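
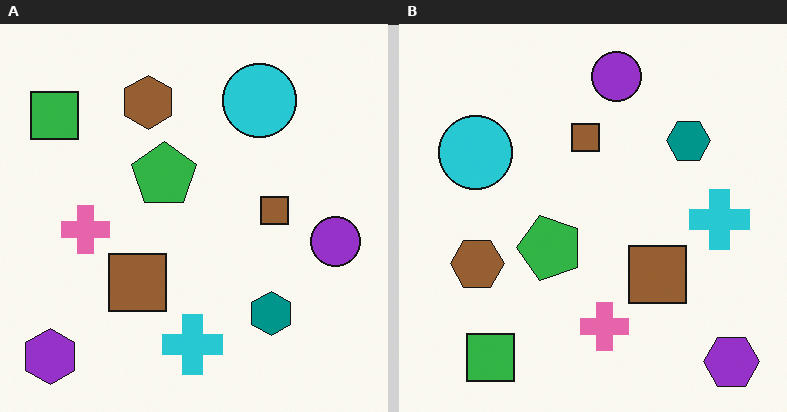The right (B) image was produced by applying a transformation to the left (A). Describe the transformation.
Rotated 90° counter-clockwise.

The purple hexagon sits in the bottom-left of the left (A) image and the bottom-right of the right (B) — consistent with a whole-image 90° counter-clockwise rotation.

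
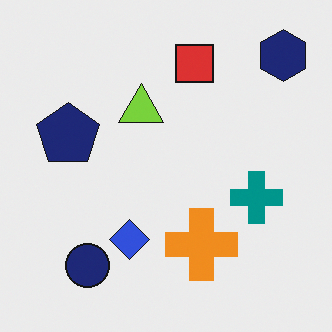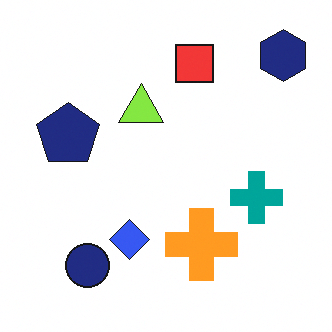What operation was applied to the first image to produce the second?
It was brightened a little.

Every pixel — background and shapes alike — is uniformly brightened.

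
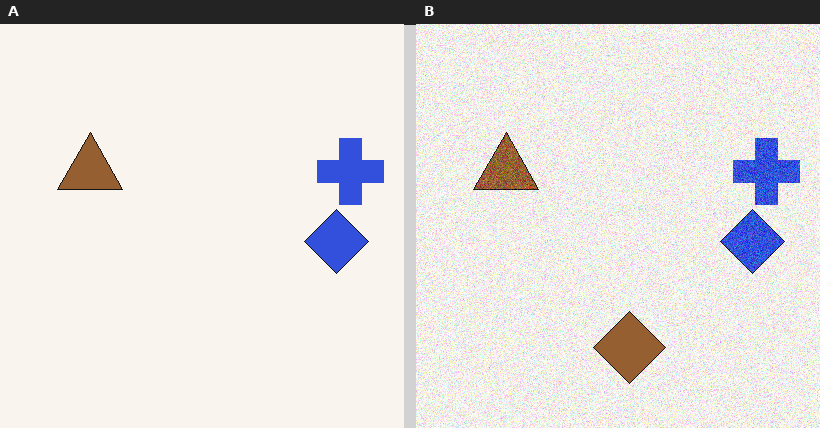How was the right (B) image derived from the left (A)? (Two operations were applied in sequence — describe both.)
This is the original image degraded with moderate additive noise, then overlaid with an additional brown diamond.

Random speckle covers the whole image, including the flat background. A brown diamond appears in the right (B) image that is absent from the left (A).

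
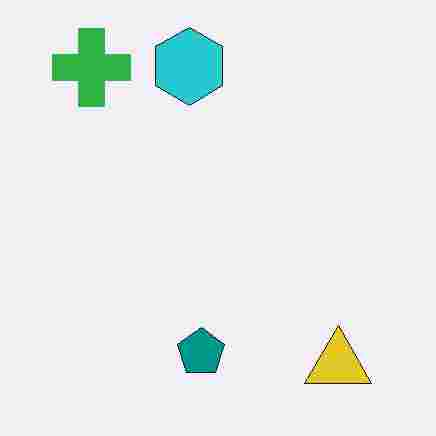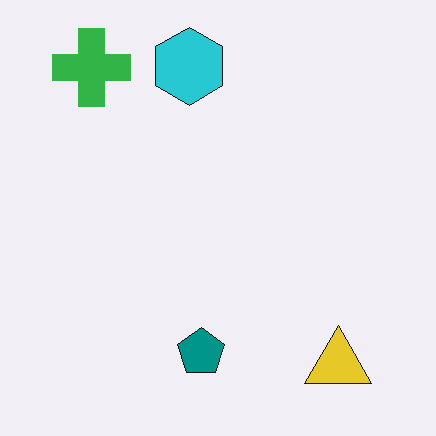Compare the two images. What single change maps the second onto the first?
The transformation is: heavily JPEG-compressed with obvious blocking artifacts.

Blocky 8×8 compression artifacts appear around shape edges and the flat background shows ringing — characteristic JPEG degradation.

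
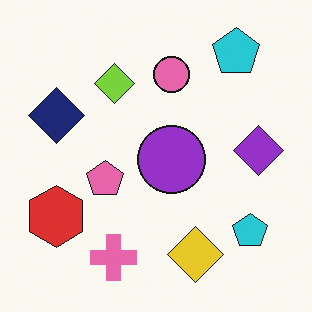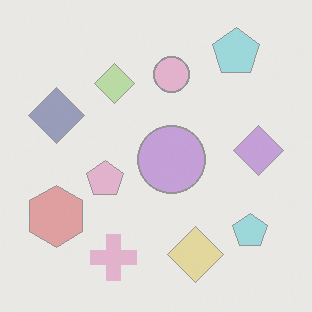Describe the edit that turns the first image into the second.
It was given much lower contrast.

Tones are pushed toward mid-grey across the whole image — a global contrast change.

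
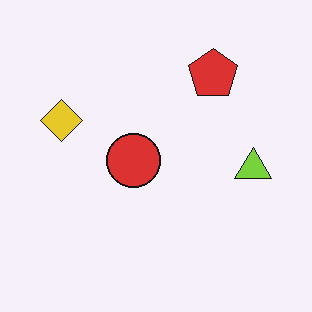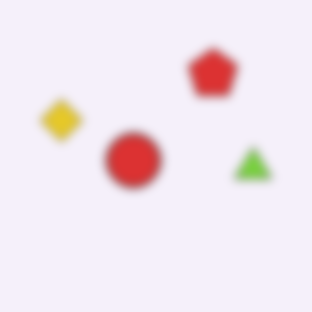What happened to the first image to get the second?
Strongly gaussian-blurred.

Shape edges and outlines are uniformly softened across the whole image.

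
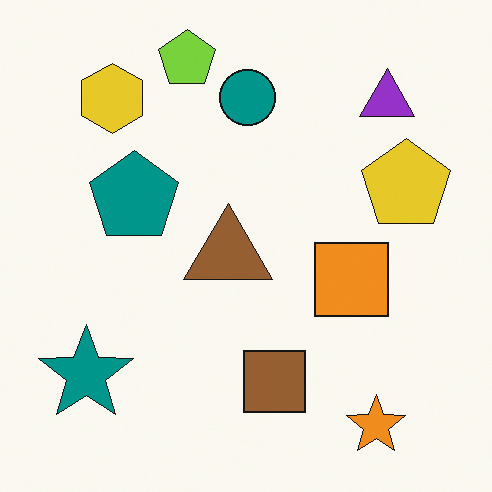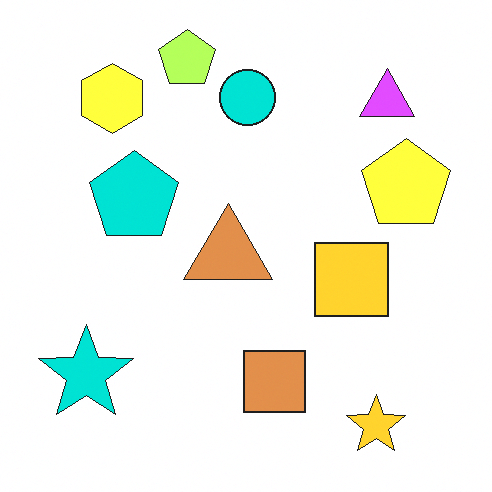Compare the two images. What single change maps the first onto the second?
Brightened a lot.

Every pixel — background and shapes alike — is uniformly brightened.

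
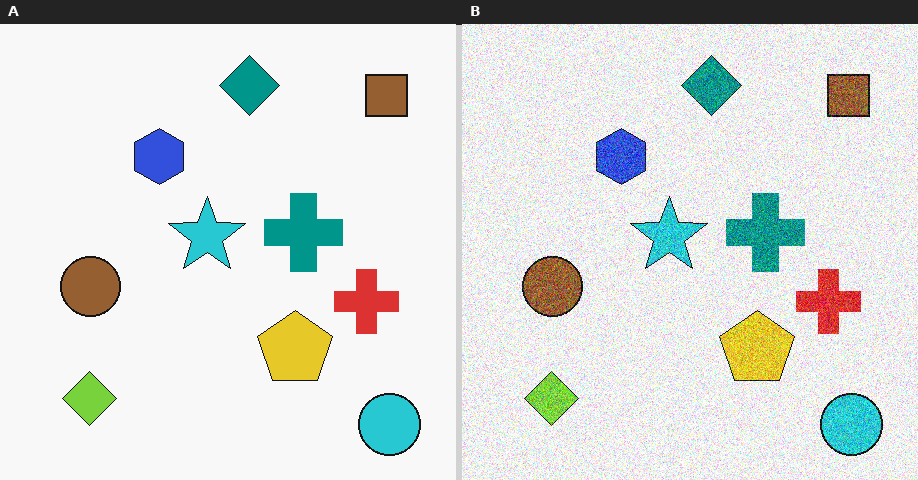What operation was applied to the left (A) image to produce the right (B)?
It was degraded with a thick layer of grain.

Random speckle covers the whole image, including the flat background.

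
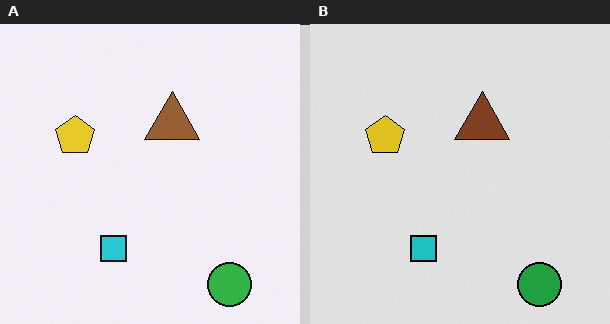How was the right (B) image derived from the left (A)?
The image was moderately posterized.

Each flat color has snapped to a coarser quantized level — most visibly, the near-white background has dropped to a flat grey.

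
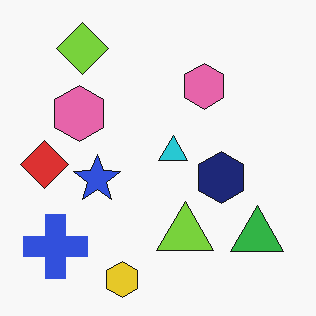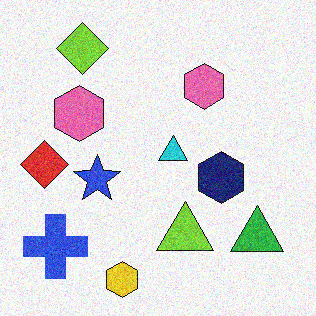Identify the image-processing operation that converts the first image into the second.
The image was degraded with moderate additive noise.

Random speckle covers the whole image, including the flat background.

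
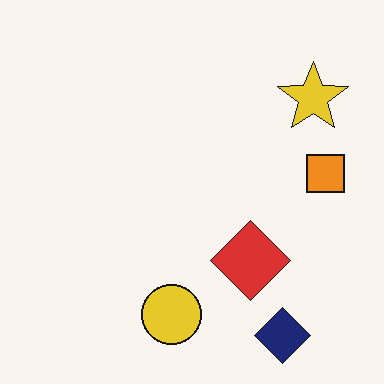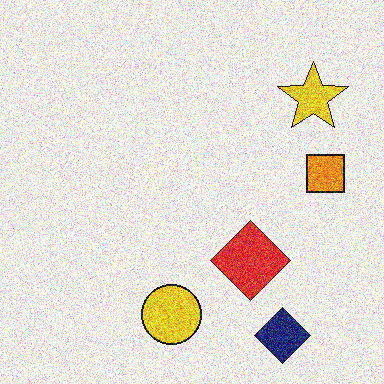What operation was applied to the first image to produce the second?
The transformation is: degraded with heavy additive noise.

Random speckle covers the whole image, including the flat background.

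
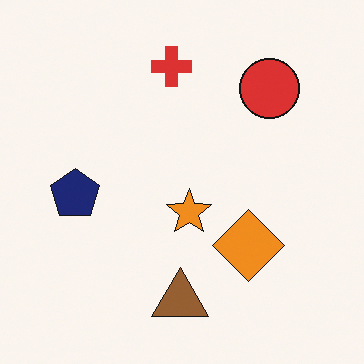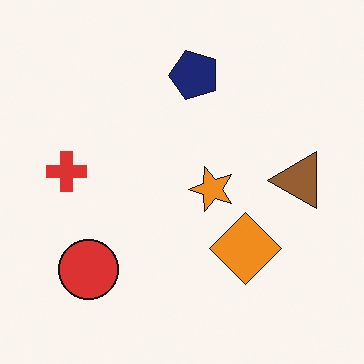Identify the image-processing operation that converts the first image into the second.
The transformation is: transposed (reflected across the top-left ↔ bottom-right diagonal).

Shapes have swapped their row and column positions — what was in the top-right is now in the bottom-left — a diagonal reflection.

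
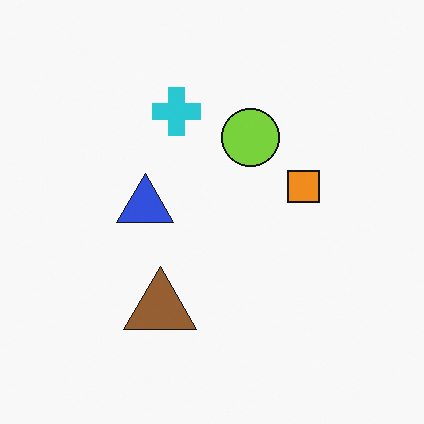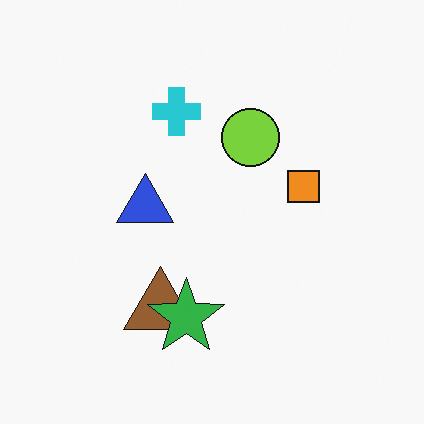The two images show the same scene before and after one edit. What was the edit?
Overlaid with an additional green star.

A green star appears in the second image that is absent from the first.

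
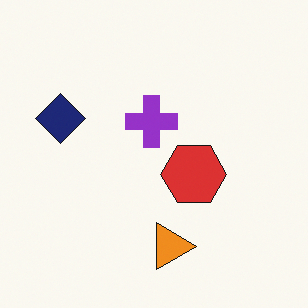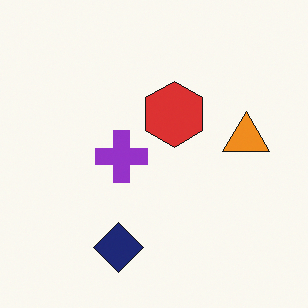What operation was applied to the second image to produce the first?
This is the original image rotated 90° clockwise.

The navy diamond sits in the bottom of the second image and the left of the first — consistent with a whole-image 90° clockwise rotation.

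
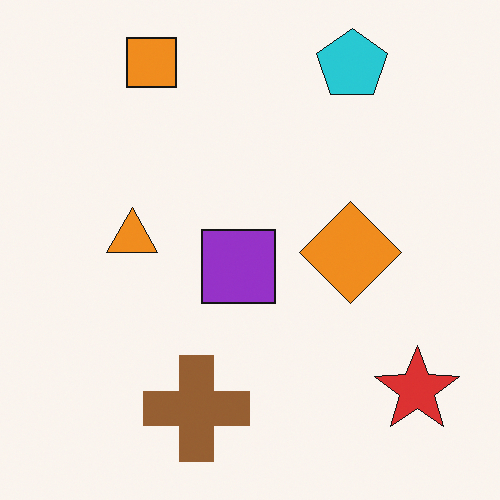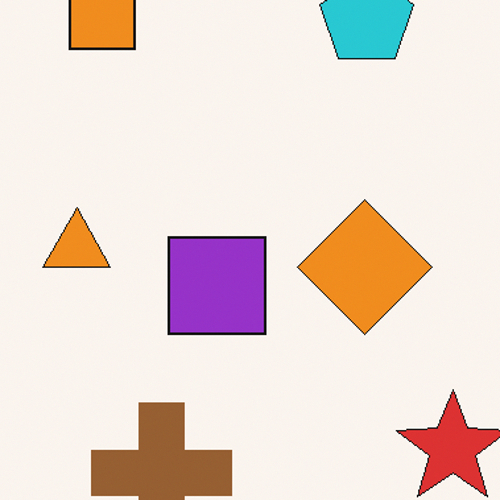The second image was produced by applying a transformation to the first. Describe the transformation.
The image was cropped to a modestly smaller region and rescaled.

The visible shapes are larger and the field of view is narrower; shapes near the original edges may be partly or wholly outside the frame — a crop-and-rescale.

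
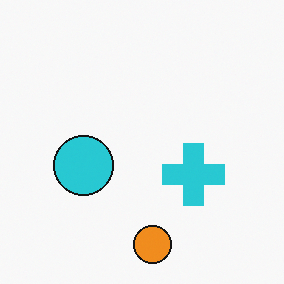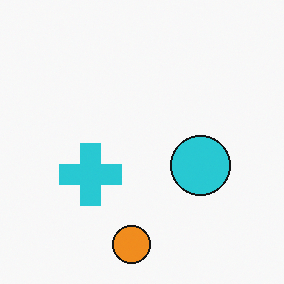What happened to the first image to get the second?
The image was flipped horizontally (left ↔ right).

The cyan circle is in the left of the first image and the right of the second — shapes on opposite sides of the vertical midline have swapped in a mirror flip.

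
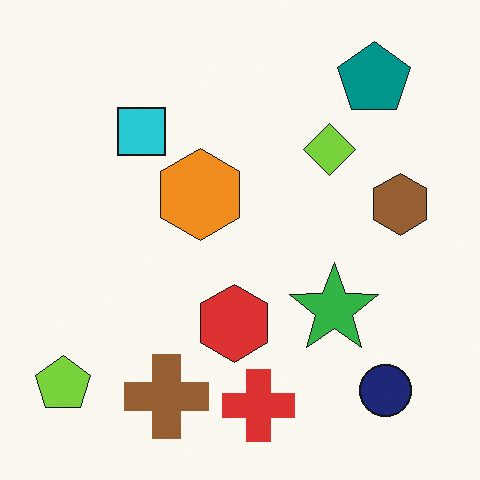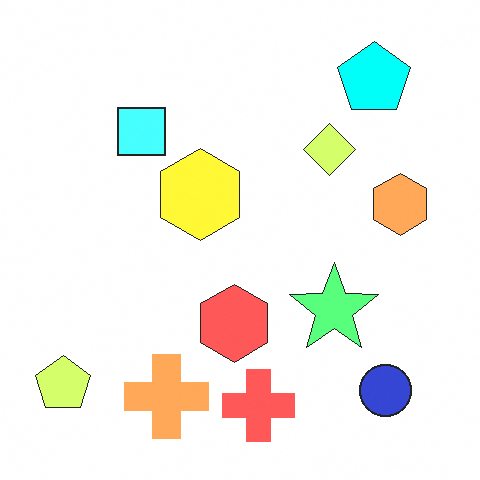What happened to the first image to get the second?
It was noticeably brightened.

Every pixel — background and shapes alike — is uniformly brightened.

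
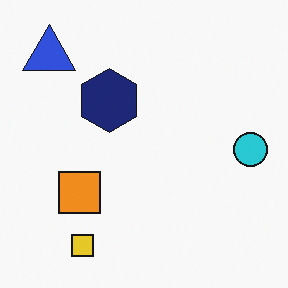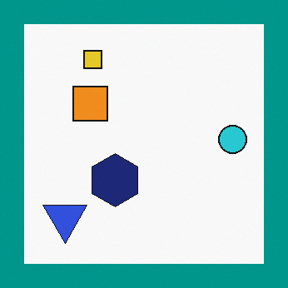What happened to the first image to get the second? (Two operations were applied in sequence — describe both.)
The second image is the first flipped vertically (top ↔ bottom), then framed with a teal border.

The yellow square is in the bottom-left of the first image and the top-left of the second — shapes on opposite sides of the horizontal midline have swapped in a mirror flip. A solid teal frame runs around the edge of the second image, with the content slightly shrunk inside it.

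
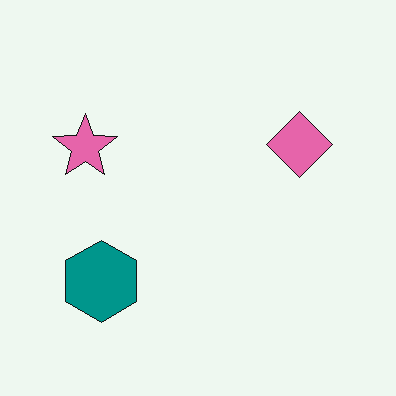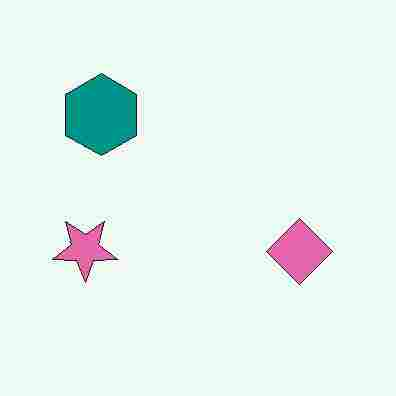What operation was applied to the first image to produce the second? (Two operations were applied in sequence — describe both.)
Flipped vertically (top ↔ bottom), then degraded with heavy JPEG compression.

The teal hexagon is in the bottom-left of the first image and the top-left of the second — shapes on opposite sides of the horizontal midline have swapped in a mirror flip. Blocky 8×8 compression artifacts appear around shape edges and the flat background shows ringing — characteristic JPEG degradation.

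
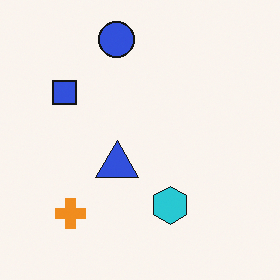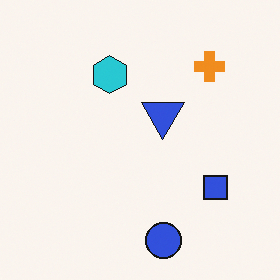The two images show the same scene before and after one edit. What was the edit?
This is the original image rotated 180°.

The blue circle sits in the top of the first image and the bottom of the second — consistent with a whole-image 180° rotation.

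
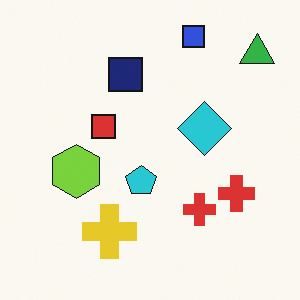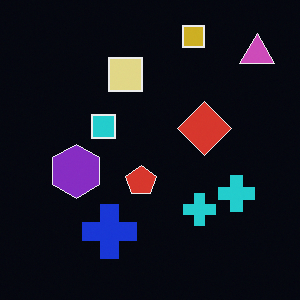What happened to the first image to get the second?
It was color-inverted (negative).

The light background has become dark and every shape's color is its complement — a photographic negative.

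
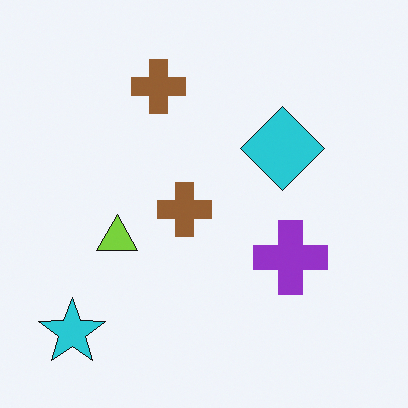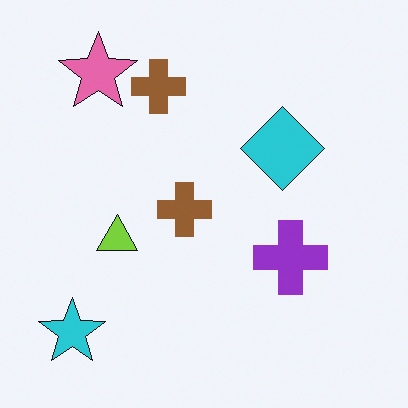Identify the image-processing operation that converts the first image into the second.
The transformation is: overlaid with an additional pink star.

A pink star appears in the second image that is absent from the first.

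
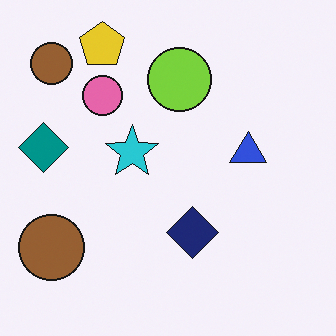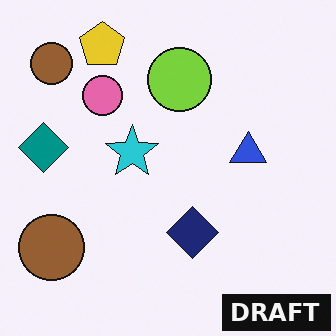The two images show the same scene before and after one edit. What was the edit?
The transformation is: watermarked with the text "DRAFT" in the lower-right corner.

A dark label reading "DRAFT" appears in the lower-right corner.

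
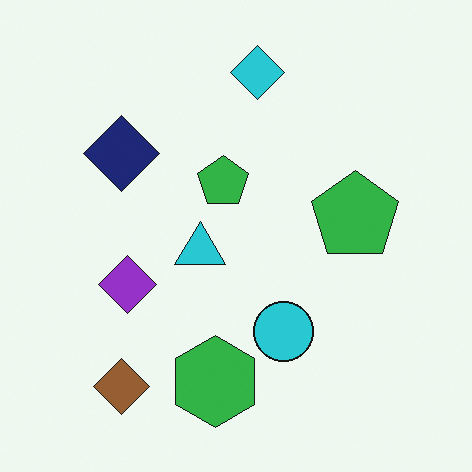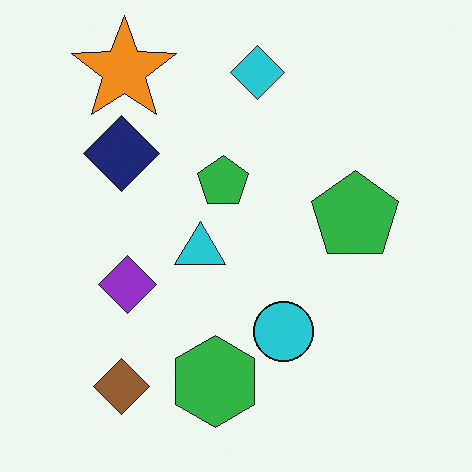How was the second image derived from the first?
It was overlaid with an additional orange star.

An orange star appears in the second image that is absent from the first.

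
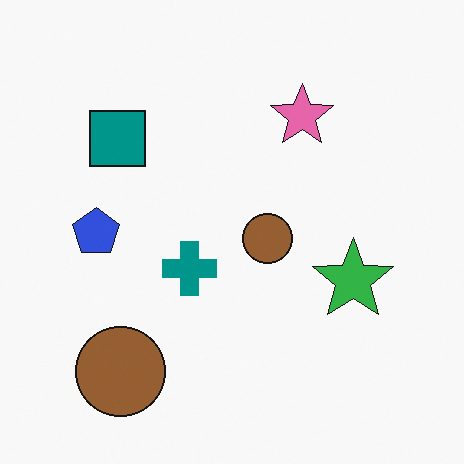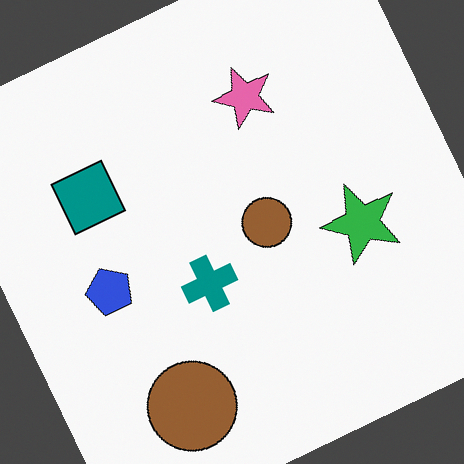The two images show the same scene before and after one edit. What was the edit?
Rotated counter-clockwise by a clearly visible amount.

Every shape is tilted by the same angle and the image corners show triangular fill wedges — a whole-image rotation by a non-right angle.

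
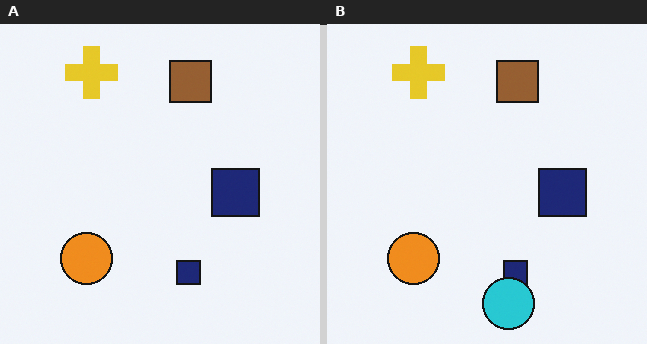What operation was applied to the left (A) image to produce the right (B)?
The image was overlaid with an additional cyan circle.

A cyan circle appears in the right (B) image that is absent from the left (A).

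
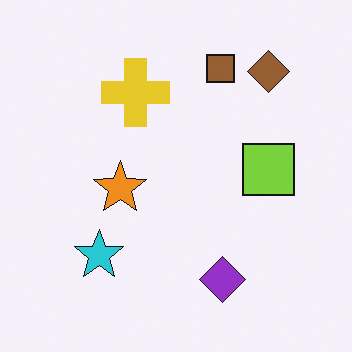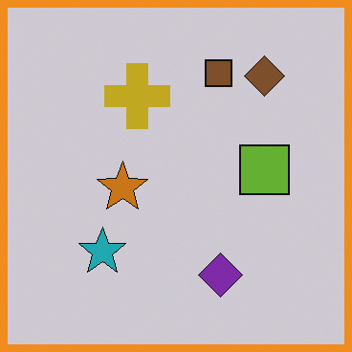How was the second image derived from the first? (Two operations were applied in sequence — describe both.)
The transformation is: darkened a little, then framed with a orange border.

Every pixel — background and shapes alike — is uniformly darkened. A solid orange frame runs around the edge of the second image, with the content slightly shrunk inside it.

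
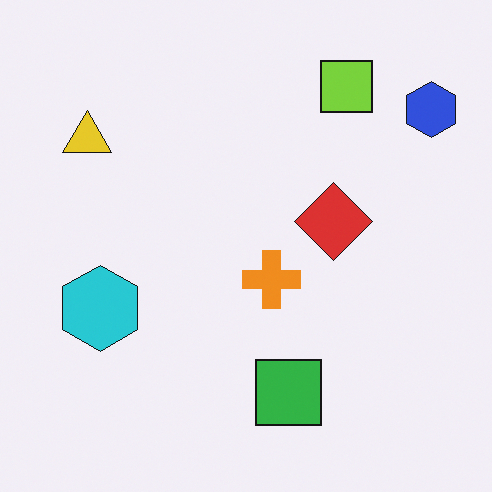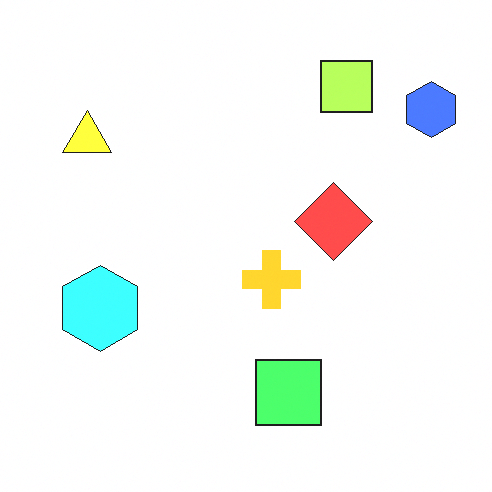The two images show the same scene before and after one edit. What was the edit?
The image was noticeably brightened.

Every pixel — background and shapes alike — is uniformly brightened.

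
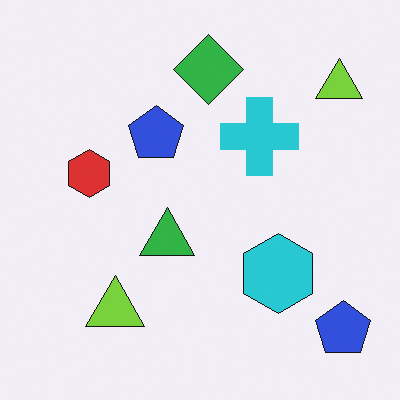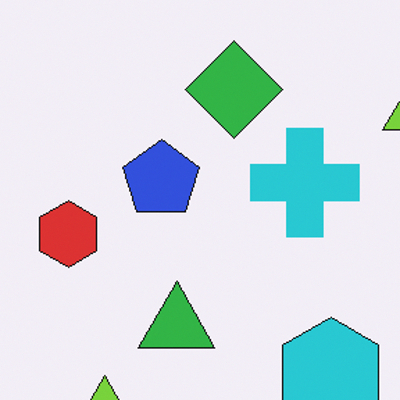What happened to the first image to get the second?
Cropped slightly and scaled back up.

The visible shapes are larger and the field of view is narrower; shapes near the original edges may be partly or wholly outside the frame — a crop-and-rescale.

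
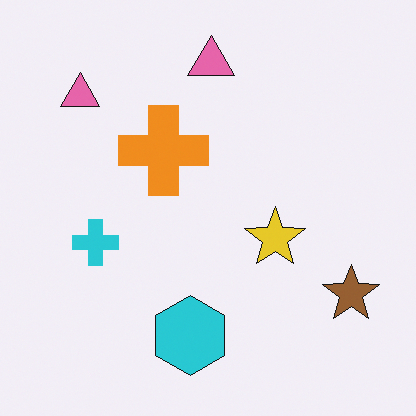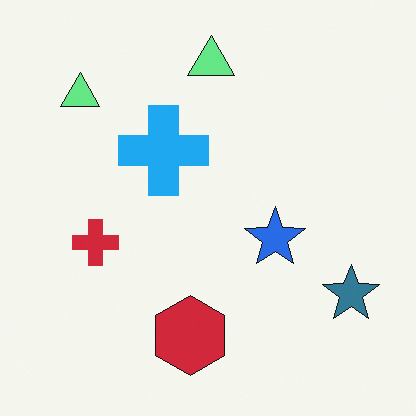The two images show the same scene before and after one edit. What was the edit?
It was hue-shifted by a large amount.

Every shape's color has rotated by the same amount around the hue wheel — a uniform hue shift.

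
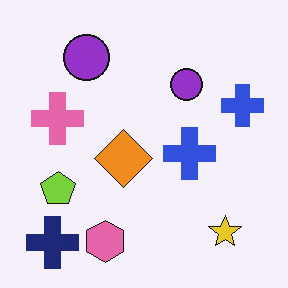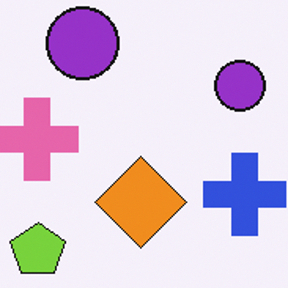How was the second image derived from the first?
This is the original image cropped slightly and scaled back up.

The visible shapes are larger and the field of view is narrower; shapes near the original edges may be partly or wholly outside the frame — a crop-and-rescale.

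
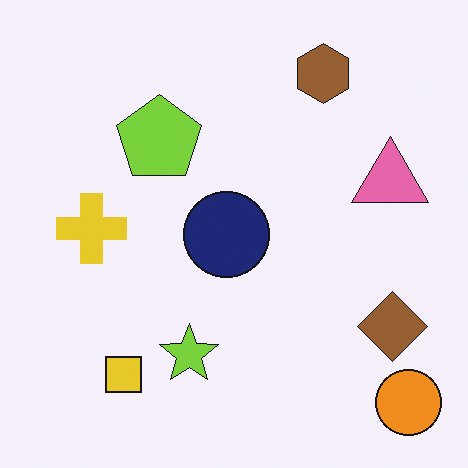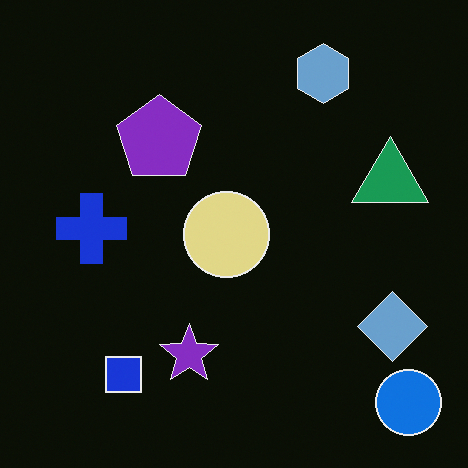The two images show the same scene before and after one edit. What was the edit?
The second image is the first color-inverted (negative).

The light background has become dark and every shape's color is its complement — a photographic negative.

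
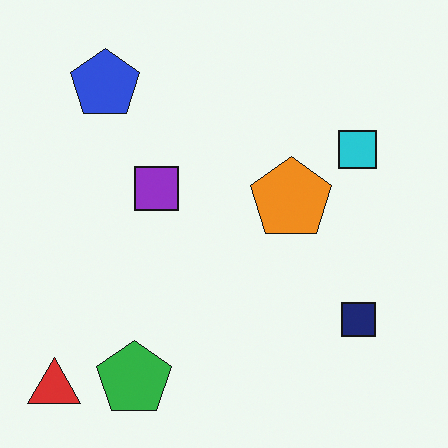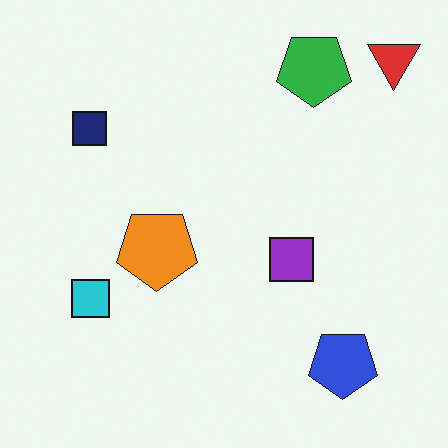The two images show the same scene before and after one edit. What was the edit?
Rotated 180°.

The red triangle sits in the bottom-left of the first image and the top-right of the second — consistent with a whole-image 180° rotation.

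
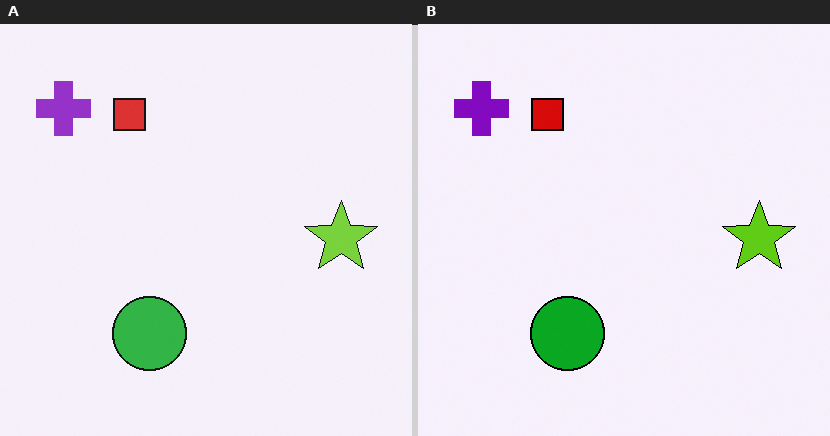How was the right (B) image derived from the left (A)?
The right (B) image is the left (A) given slightly increased contrast.

Tones are pushed away from mid-grey across the whole image — a global contrast change.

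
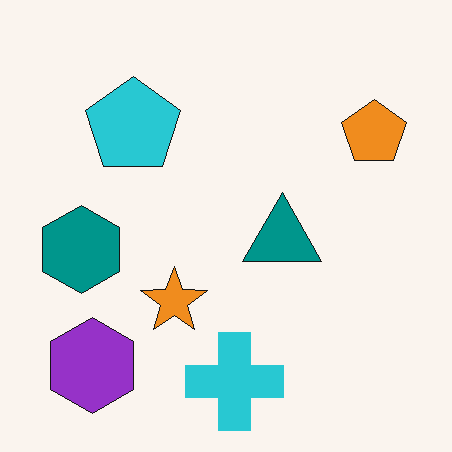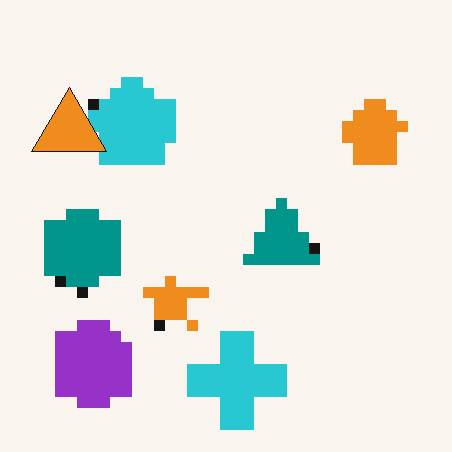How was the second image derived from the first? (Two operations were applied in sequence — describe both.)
The second image is the first heavily pixelated into large blocks, then overlaid with an additional orange triangle.

Shapes are reduced to large square blocks; fine edges and outlines are lost — a downscale-then-upscale (mosaic) effect. An orange triangle appears in the second image that is absent from the first.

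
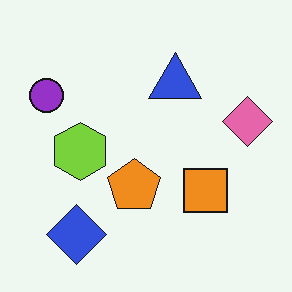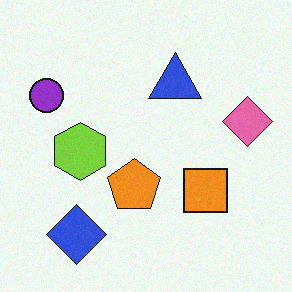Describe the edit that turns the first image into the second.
The image was degraded with light additive noise.

Random speckle covers the whole image, including the flat background.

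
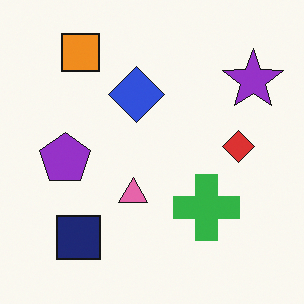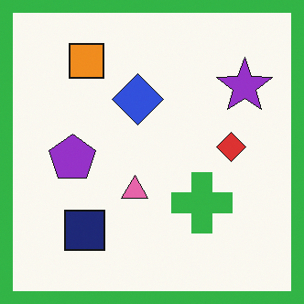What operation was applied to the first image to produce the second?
This is the original image framed with a green border.

A solid green frame runs around the edge of the second image, with the content slightly shrunk inside it.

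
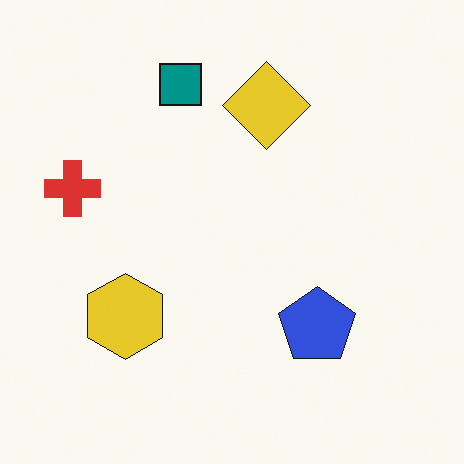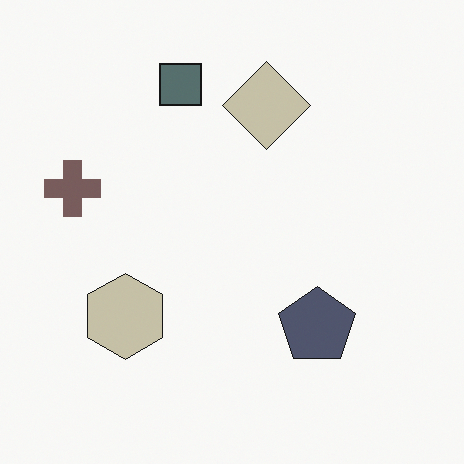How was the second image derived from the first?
It was heavily desaturated.

All colors are more muted and greyish — a global saturation change.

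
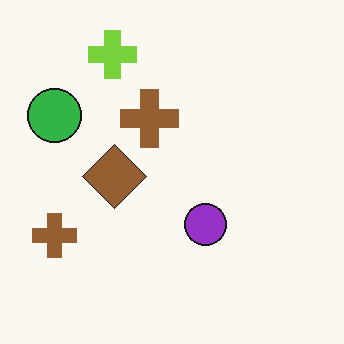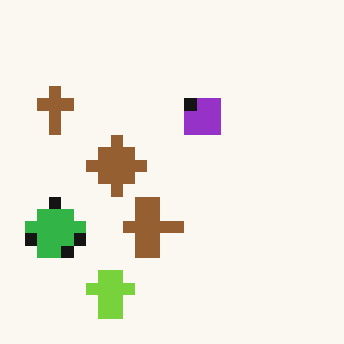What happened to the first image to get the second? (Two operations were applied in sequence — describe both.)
It was heavily pixelated into large blocks, then flipped vertically (top ↔ bottom).

Shapes are reduced to large square blocks; fine edges and outlines are lost — a downscale-then-upscale (mosaic) effect. The lime cross is in the top-left of the first image and the bottom-left of the second — shapes on opposite sides of the horizontal midline have swapped in a mirror flip.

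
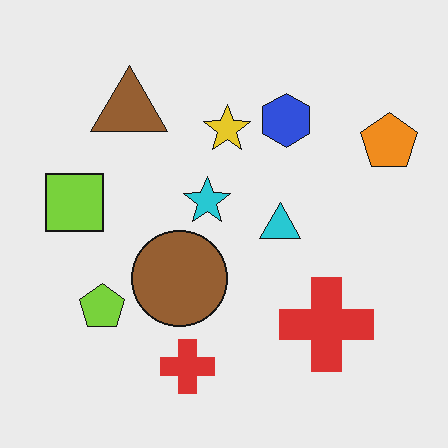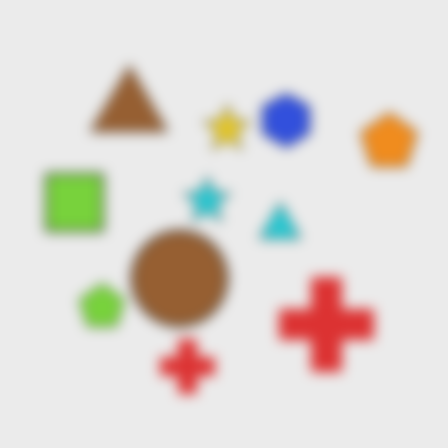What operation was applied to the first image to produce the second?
Strongly gaussian-blurred.

Shape edges and outlines are uniformly softened across the whole image.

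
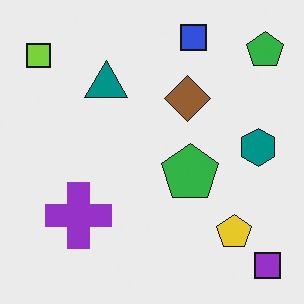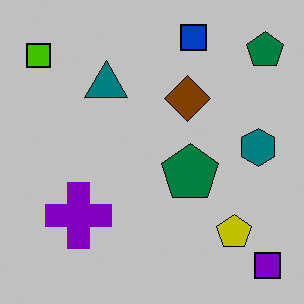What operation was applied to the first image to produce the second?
This is the original image aggressively posterized.

Each flat color has snapped to a coarser quantized level — most visibly, the near-white background has dropped to a flat grey.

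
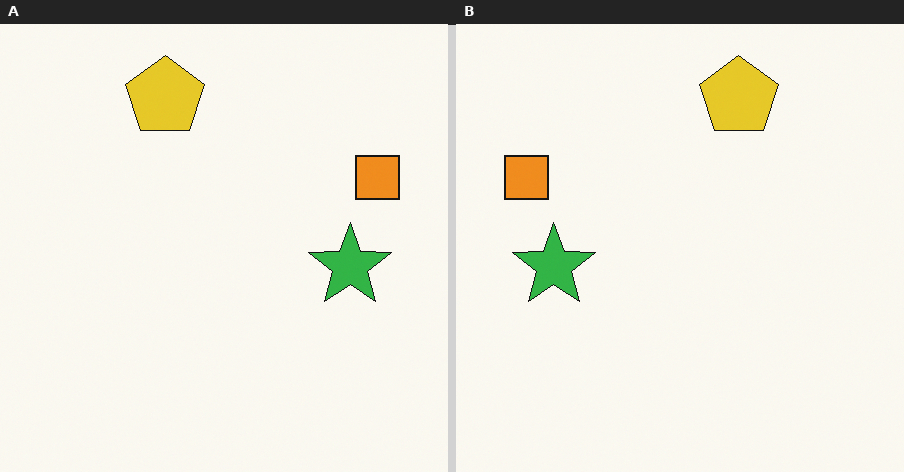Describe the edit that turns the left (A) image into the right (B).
It was flipped horizontally (left ↔ right).

The orange square is in the right of the left (A) image and the left of the right (B) — shapes on opposite sides of the vertical midline have swapped in a mirror flip.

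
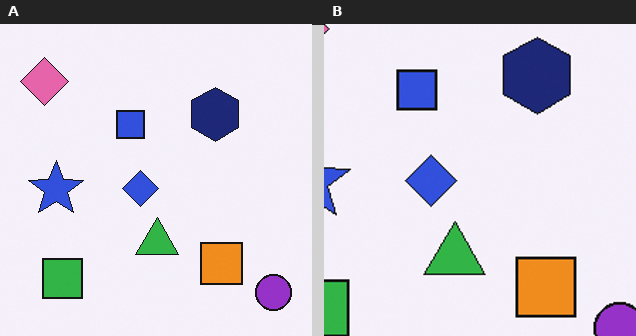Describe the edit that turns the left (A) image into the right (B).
The image was cropped to a modestly smaller region and rescaled.

The visible shapes are larger and the field of view is narrower; shapes near the original edges may be partly or wholly outside the frame — a crop-and-rescale.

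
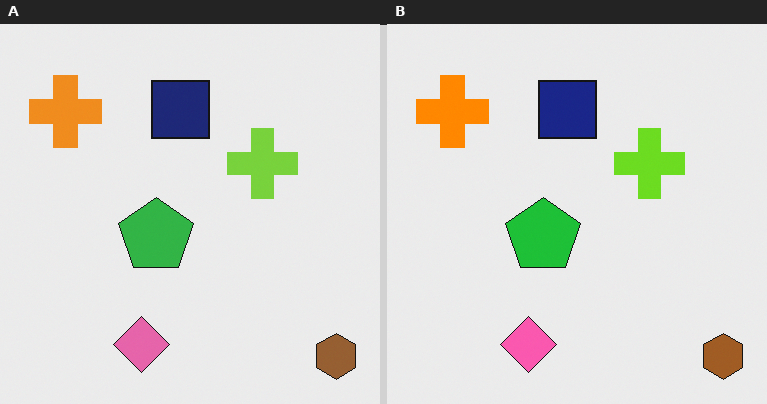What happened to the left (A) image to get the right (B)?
The image was slightly oversaturated.

All colors are more vivid — a global saturation change.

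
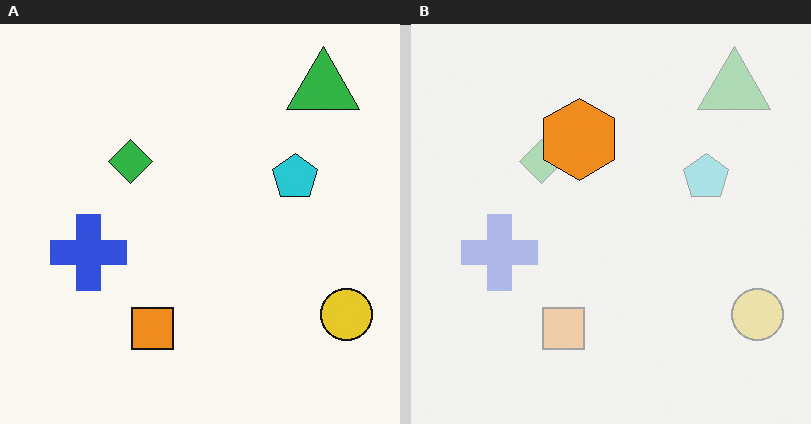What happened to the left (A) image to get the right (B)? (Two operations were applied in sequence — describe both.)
This is the original image given much lower contrast, then overlaid with an additional orange hexagon.

Tones are pushed toward mid-grey across the whole image — a global contrast change. An orange hexagon appears in the right (B) image that is absent from the left (A).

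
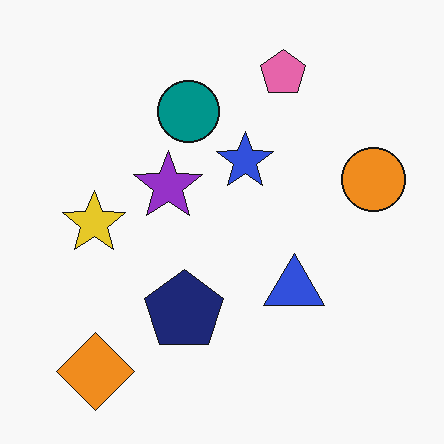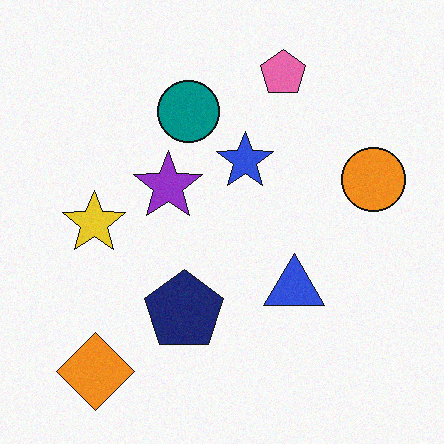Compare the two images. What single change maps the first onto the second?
The second image is the first degraded with a light layer of grain.

Random speckle covers the whole image, including the flat background.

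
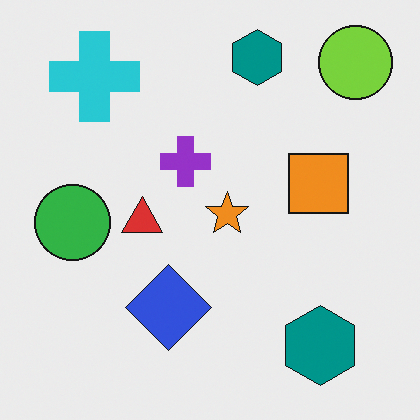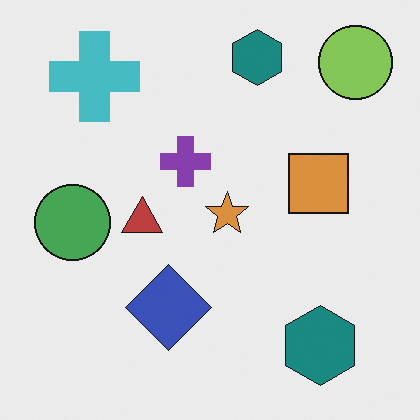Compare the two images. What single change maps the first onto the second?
It was slightly desaturated.

All colors are more muted and greyish — a global saturation change.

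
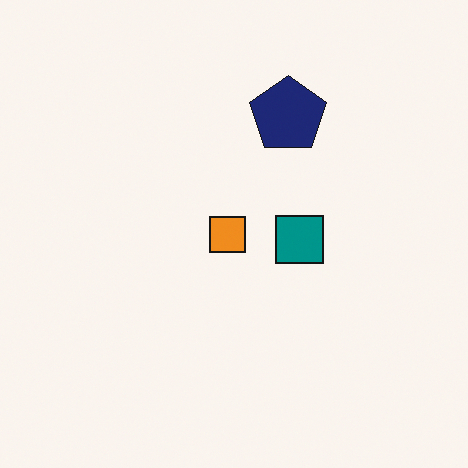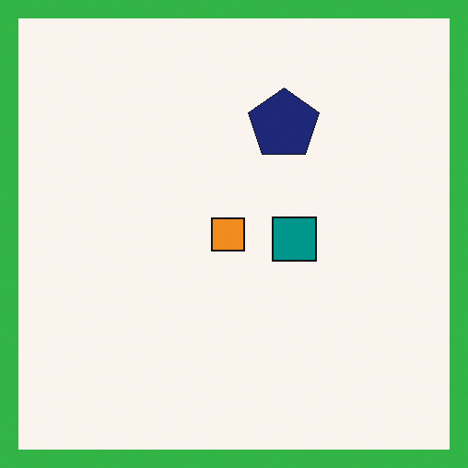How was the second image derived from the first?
This is the original image framed with a green border.

A solid green frame runs around the edge of the second image, with the content slightly shrunk inside it.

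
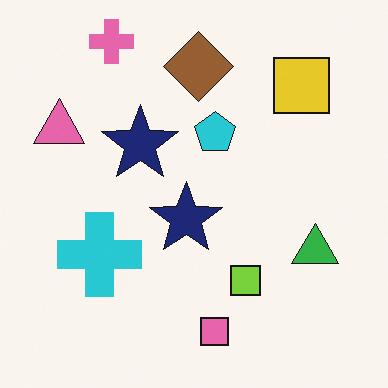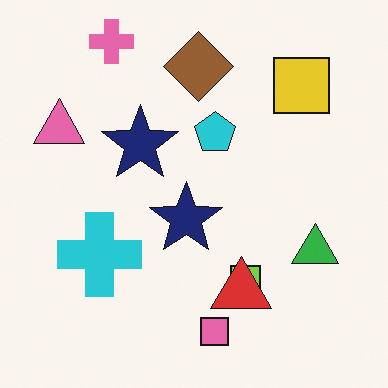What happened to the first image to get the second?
It was overlaid with an additional red triangle.

A red triangle appears in the second image that is absent from the first.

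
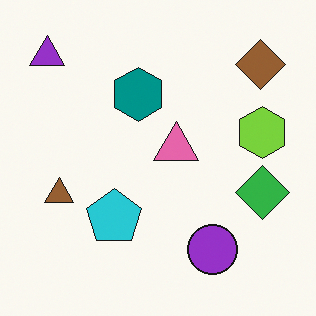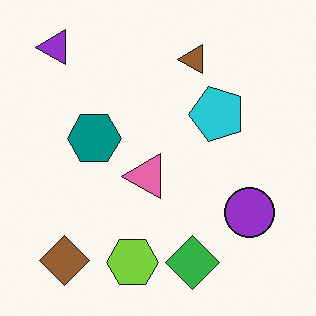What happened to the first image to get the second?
It was transposed (reflected across the top-left ↔ bottom-right diagonal).

Shapes have swapped their row and column positions — what was in the top-right is now in the bottom-left — a diagonal reflection.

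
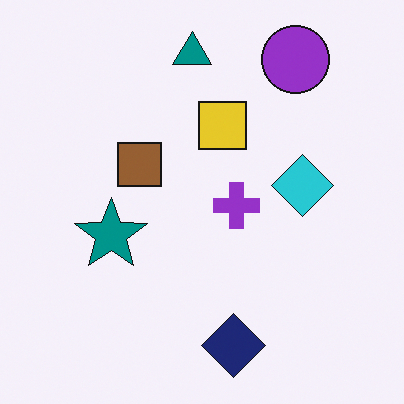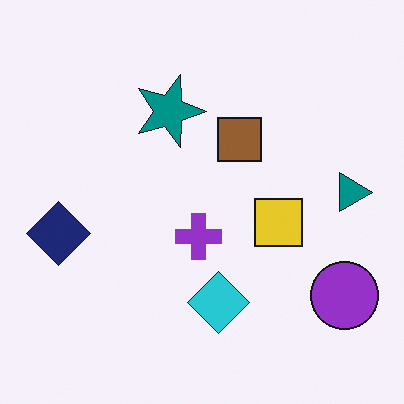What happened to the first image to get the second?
It was rotated 90° clockwise.

The purple circle sits in the top-right of the first image and the bottom-right of the second — consistent with a whole-image 90° clockwise rotation.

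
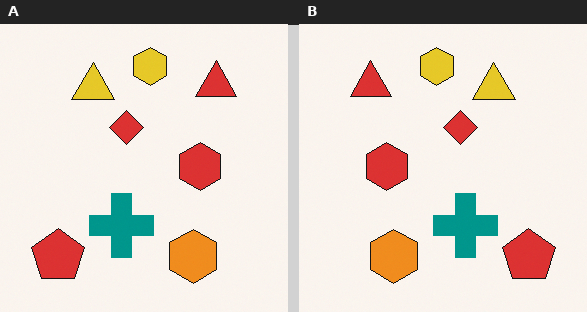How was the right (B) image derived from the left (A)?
It was flipped horizontally (left ↔ right).

The red pentagon is in the bottom-left of the left (A) image and the bottom-right of the right (B) — shapes on opposite sides of the vertical midline have swapped in a mirror flip.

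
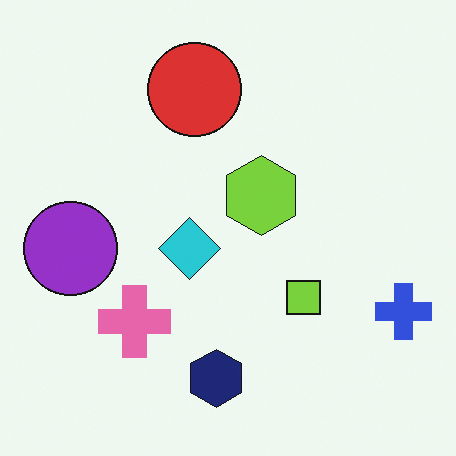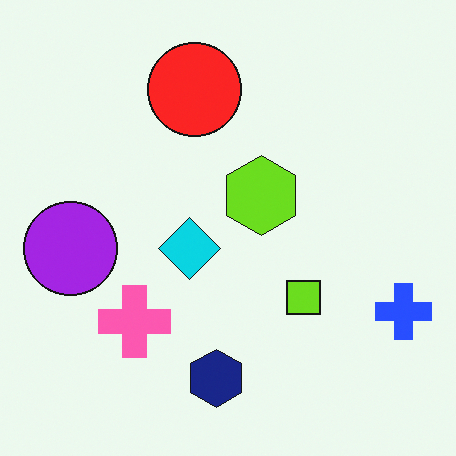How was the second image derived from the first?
The image was slightly oversaturated.

All colors are more vivid — a global saturation change.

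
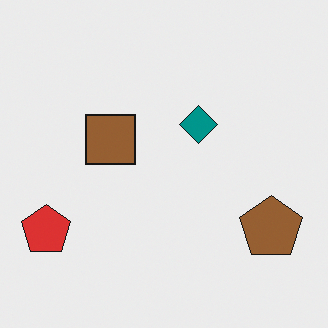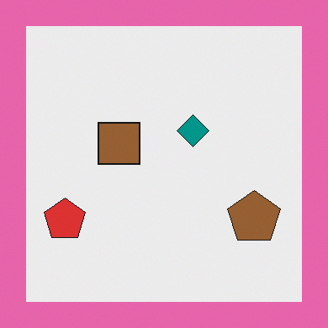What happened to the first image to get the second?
The transformation is: framed with a pink border.

A solid pink frame runs around the edge of the second image, with the content slightly shrunk inside it.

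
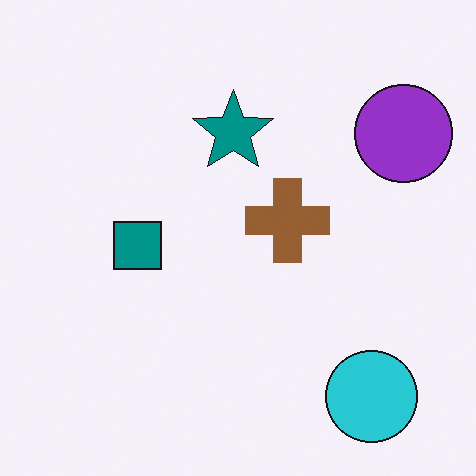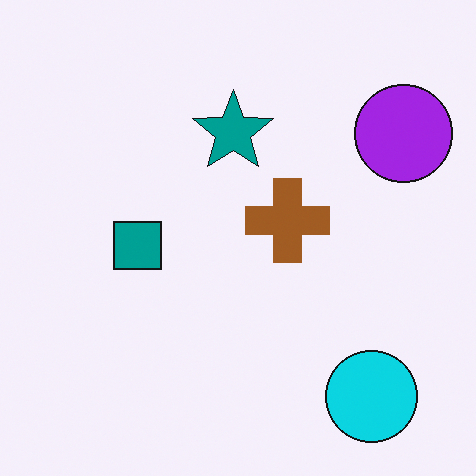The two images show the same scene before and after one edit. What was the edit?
The second image is the first slightly oversaturated.

All colors are more vivid — a global saturation change.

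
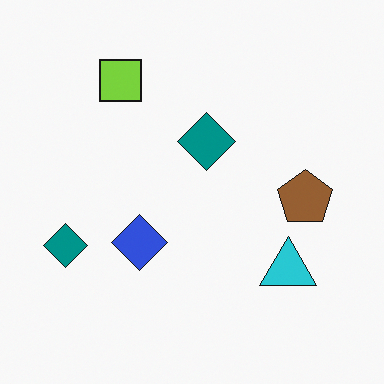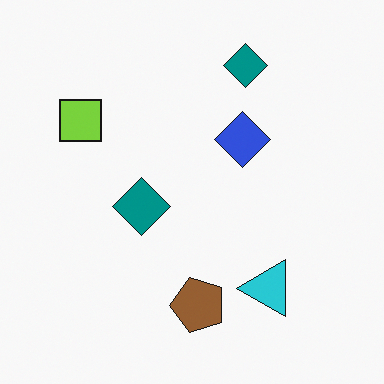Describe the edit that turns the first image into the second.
The transformation is: transposed (reflected across the top-left ↔ bottom-right diagonal).

Shapes have swapped their row and column positions — what was in the top-right is now in the bottom-left — a diagonal reflection.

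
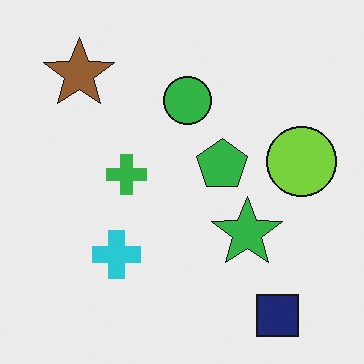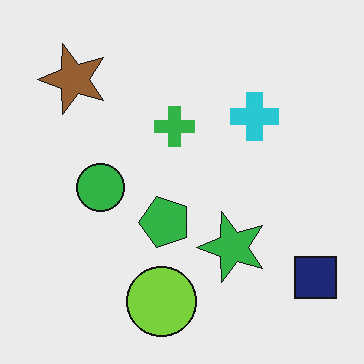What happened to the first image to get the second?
It was transposed (reflected across the top-left ↔ bottom-right diagonal).

Shapes have swapped their row and column positions — what was in the top-right is now in the bottom-left — a diagonal reflection.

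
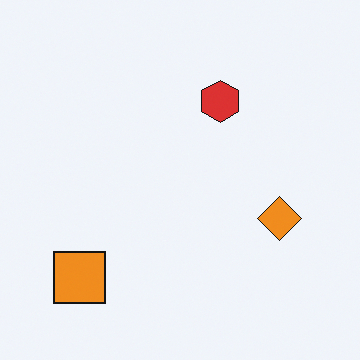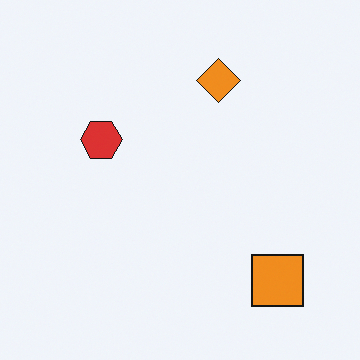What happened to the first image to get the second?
The second image is the first rotated 90° counter-clockwise.

The orange square sits in the bottom-left of the first image and the bottom-right of the second — consistent with a whole-image 90° counter-clockwise rotation.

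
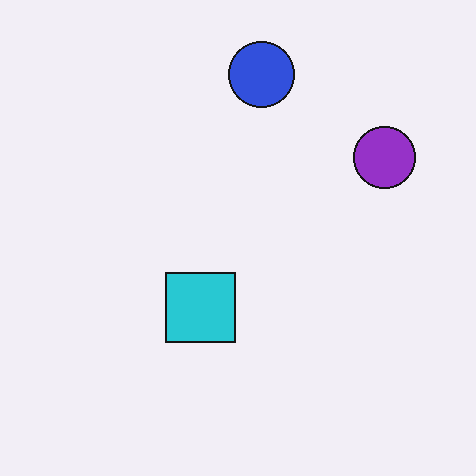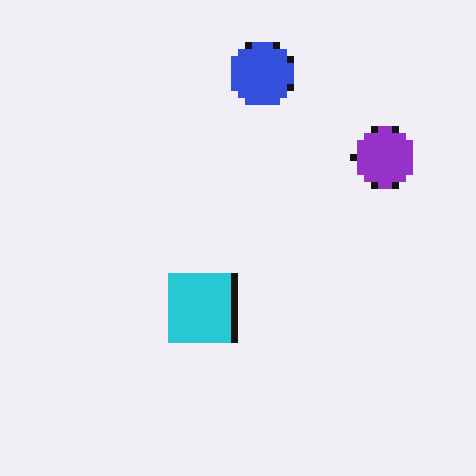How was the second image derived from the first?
The image was pixelated into visible square blocks.

Shapes are reduced to large square blocks; fine edges and outlines are lost — a downscale-then-upscale (mosaic) effect.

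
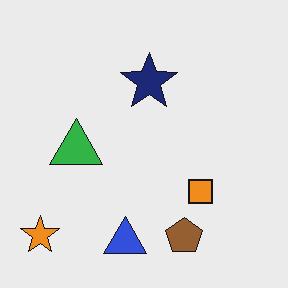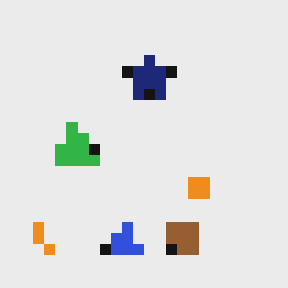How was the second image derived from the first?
Coarsely pixelated.

Shapes are reduced to large square blocks; fine edges and outlines are lost — a downscale-then-upscale (mosaic) effect.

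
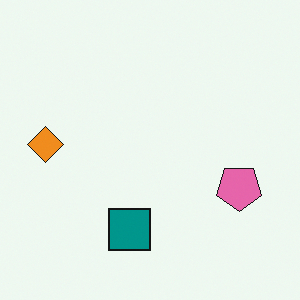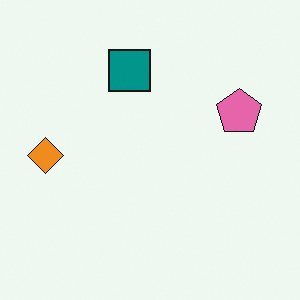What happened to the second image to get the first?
Flipped vertically (top ↔ bottom).

The teal square is in the top of the second image and the bottom of the first — shapes on opposite sides of the horizontal midline have swapped in a mirror flip.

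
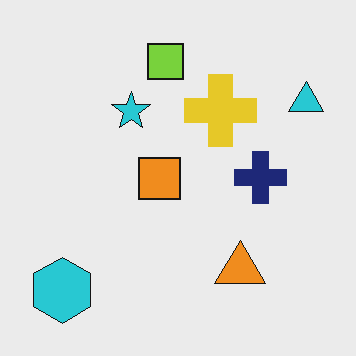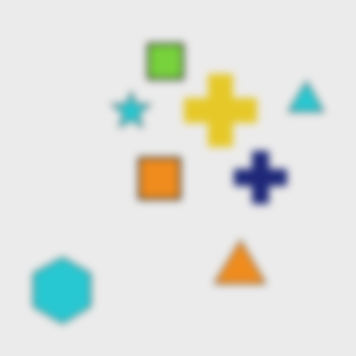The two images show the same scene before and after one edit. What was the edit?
This is the original image moderately blurred.

Shape edges and outlines are uniformly softened across the whole image.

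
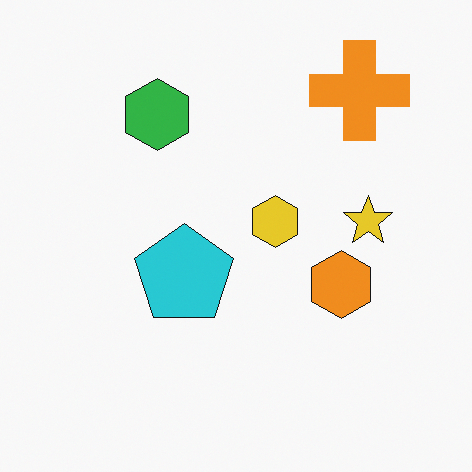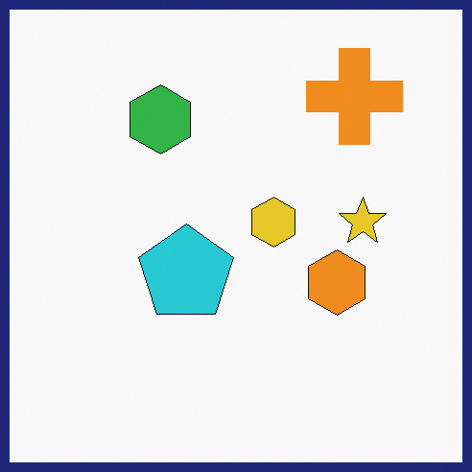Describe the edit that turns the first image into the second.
The image was framed with a navy border.

A solid navy frame runs around the edge of the second image, with the content slightly shrunk inside it.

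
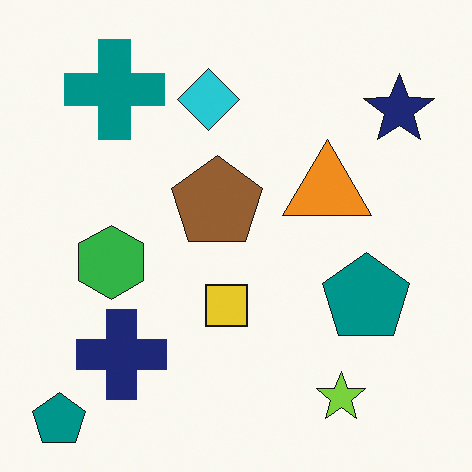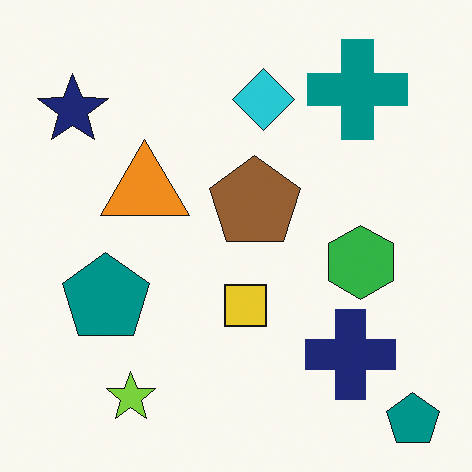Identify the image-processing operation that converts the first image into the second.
The second image is the first flipped horizontally (left ↔ right).

The navy star is in the top-right of the first image and the top-left of the second — shapes on opposite sides of the vertical midline have swapped in a mirror flip.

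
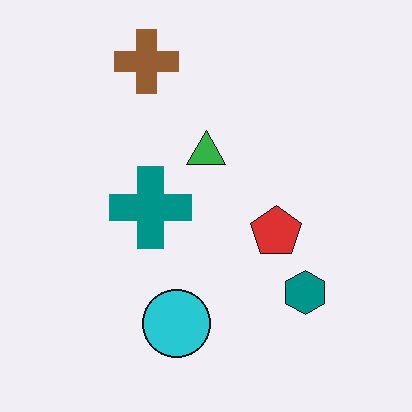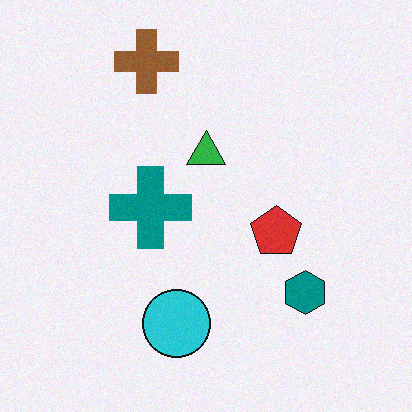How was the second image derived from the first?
Degraded with subtle gaussian noise.

Random speckle covers the whole image, including the flat background.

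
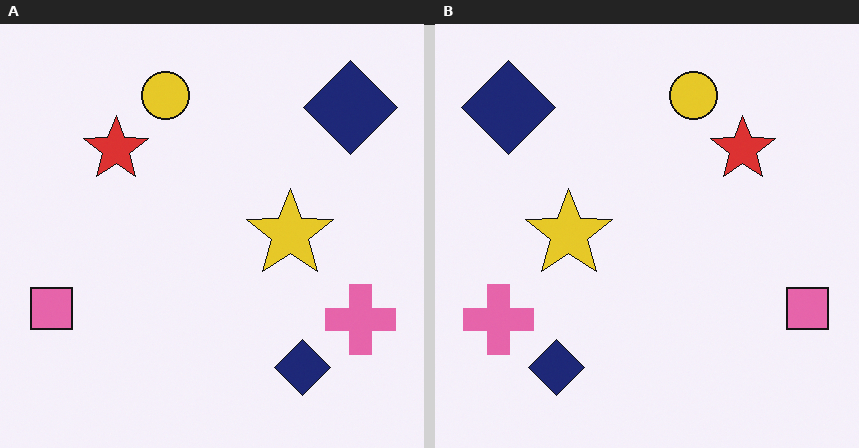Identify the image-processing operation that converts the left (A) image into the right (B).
The right (B) image is the left (A) flipped horizontally (left ↔ right).

The pink square is in the bottom-left of the left (A) image and the bottom-right of the right (B) — shapes on opposite sides of the vertical midline have swapped in a mirror flip.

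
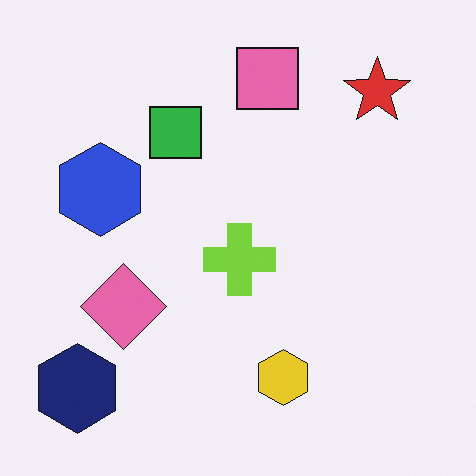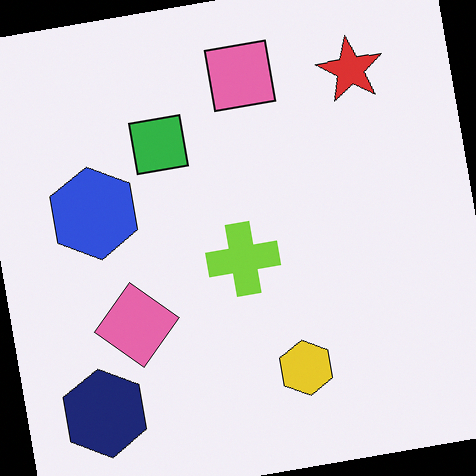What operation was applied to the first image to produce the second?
The transformation is: rotated counter-clockwise by a slight angle.

Every shape is tilted by the same angle and the image corners show triangular fill wedges — a whole-image rotation by a non-right angle.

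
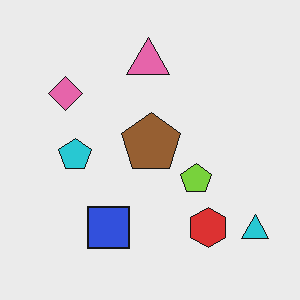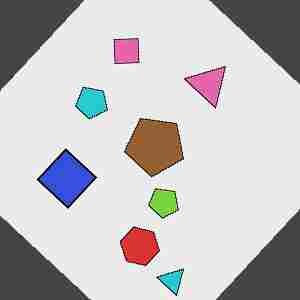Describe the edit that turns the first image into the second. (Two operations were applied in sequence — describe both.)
This is the original image rotated clockwise by a large amount — several tens of degrees, then degraded with heavy JPEG compression.

Every shape is tilted by the same angle and the image corners show triangular fill wedges — a whole-image rotation by a non-right angle. Blocky 8×8 compression artifacts appear around shape edges and the flat background shows ringing — characteristic JPEG degradation.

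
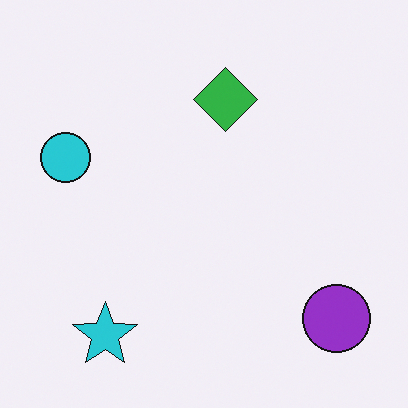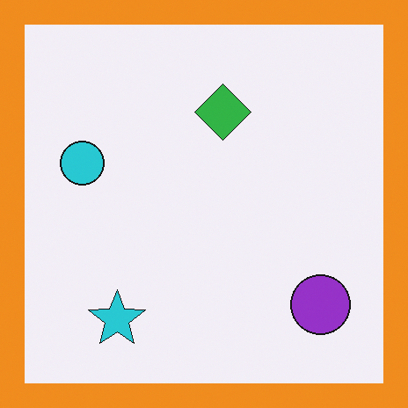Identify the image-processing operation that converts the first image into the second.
The image was framed with a orange border.

A solid orange frame runs around the edge of the second image, with the content slightly shrunk inside it.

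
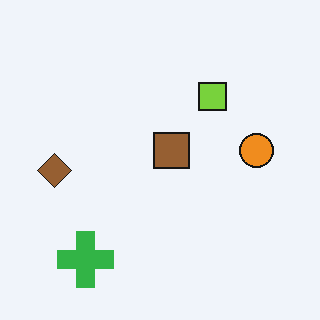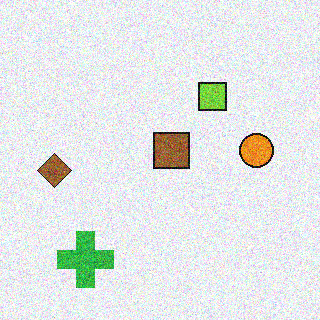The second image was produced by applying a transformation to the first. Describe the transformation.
This is the original image degraded with heavy additive noise.

Random speckle covers the whole image, including the flat background.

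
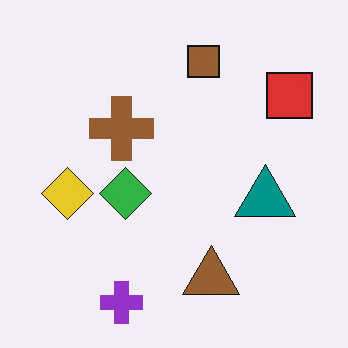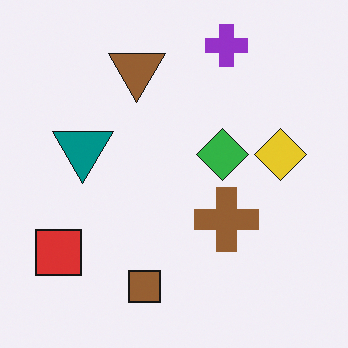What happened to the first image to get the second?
This is the original image rotated 180°.

The red square sits in the top-right of the first image and the bottom-left of the second — consistent with a whole-image 180° rotation.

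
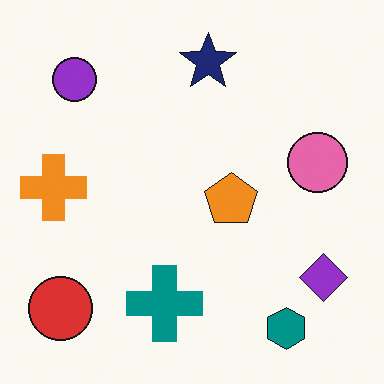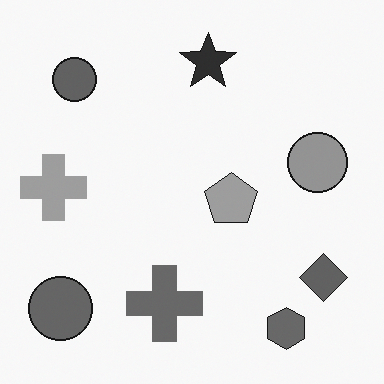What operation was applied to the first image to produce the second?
The image was converted to grayscale.

All color is removed — every shape is now a shade of grey.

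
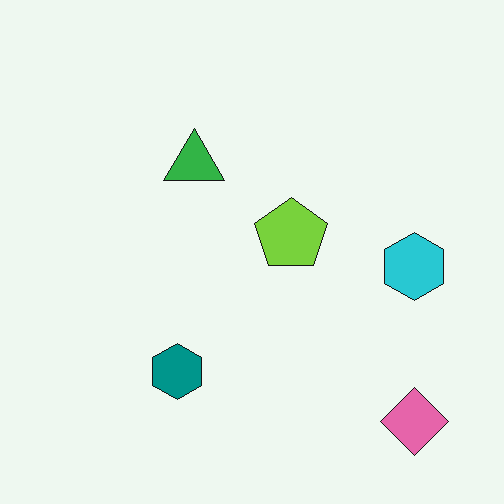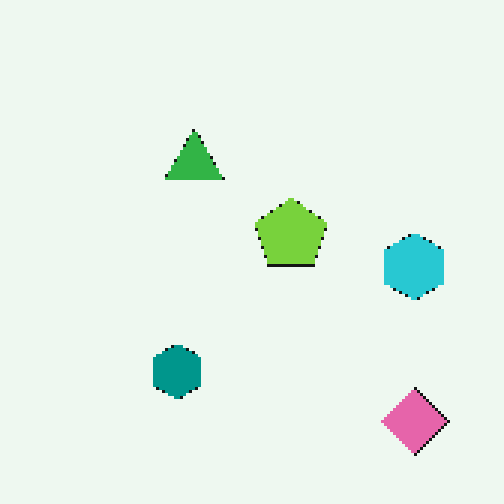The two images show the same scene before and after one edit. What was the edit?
The image was lightly pixelated (a mild mosaic effect).

Shapes are reduced to large square blocks; fine edges and outlines are lost — a downscale-then-upscale (mosaic) effect.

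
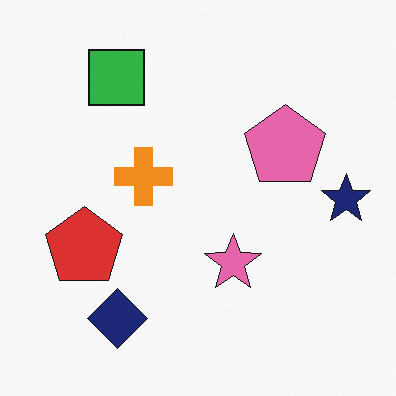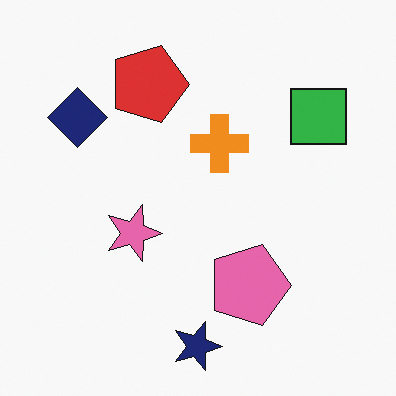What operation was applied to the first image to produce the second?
Rotated 90° clockwise.

The navy star sits in the right of the first image and the bottom of the second — consistent with a whole-image 90° clockwise rotation.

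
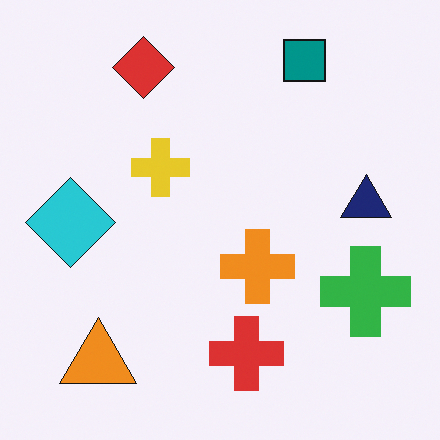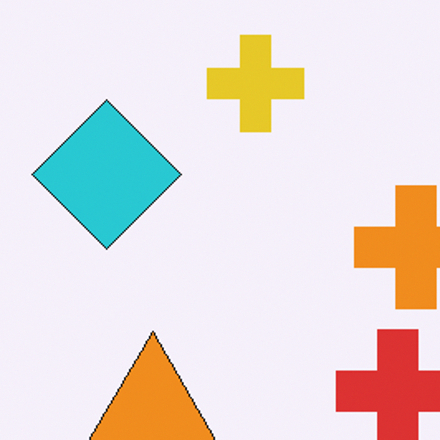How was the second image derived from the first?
It was cropped to a noticeably smaller region and rescaled.

The visible shapes are larger and the field of view is narrower; shapes near the original edges may be partly or wholly outside the frame — a crop-and-rescale.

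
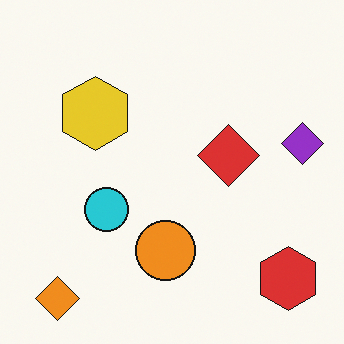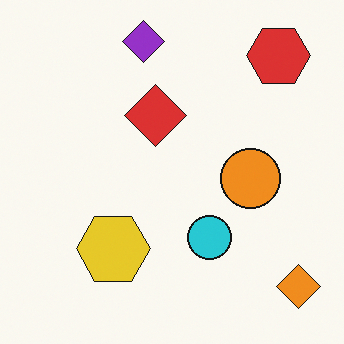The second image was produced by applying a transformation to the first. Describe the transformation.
It was rotated 90° counter-clockwise.

The orange diamond sits in the bottom-left of the first image and the bottom-right of the second — consistent with a whole-image 90° counter-clockwise rotation.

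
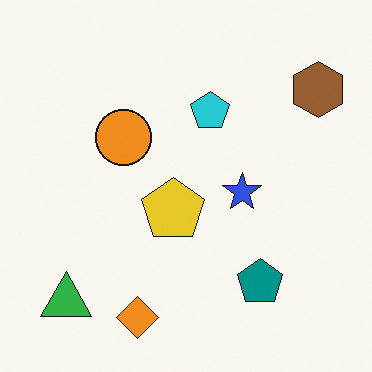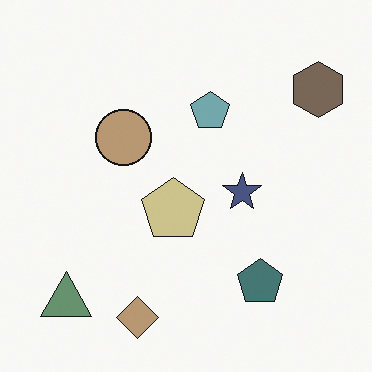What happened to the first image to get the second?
Made much more muted (saturation change).

All colors are more muted and greyish — a global saturation change.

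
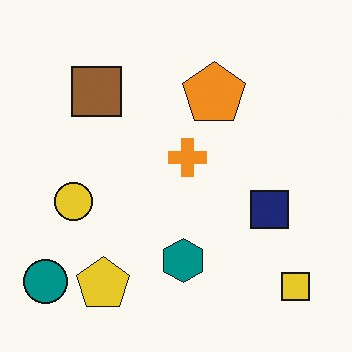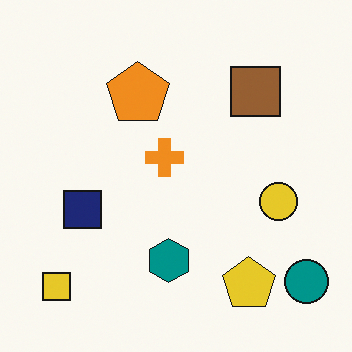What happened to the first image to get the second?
The transformation is: flipped horizontally (left ↔ right).

The teal circle is in the bottom-left of the first image and the bottom-right of the second — shapes on opposite sides of the vertical midline have swapped in a mirror flip.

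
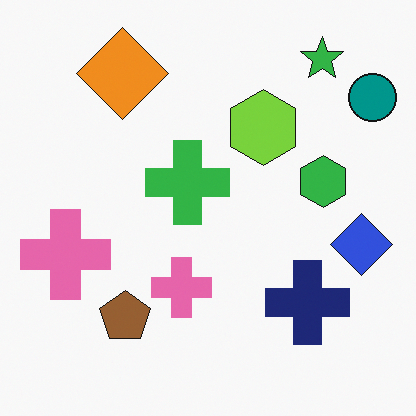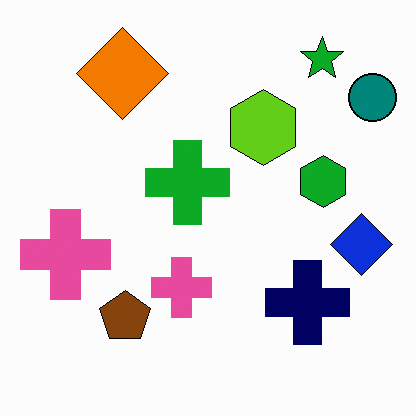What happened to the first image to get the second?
It was given slightly increased contrast.

Tones are pushed away from mid-grey across the whole image — a global contrast change.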